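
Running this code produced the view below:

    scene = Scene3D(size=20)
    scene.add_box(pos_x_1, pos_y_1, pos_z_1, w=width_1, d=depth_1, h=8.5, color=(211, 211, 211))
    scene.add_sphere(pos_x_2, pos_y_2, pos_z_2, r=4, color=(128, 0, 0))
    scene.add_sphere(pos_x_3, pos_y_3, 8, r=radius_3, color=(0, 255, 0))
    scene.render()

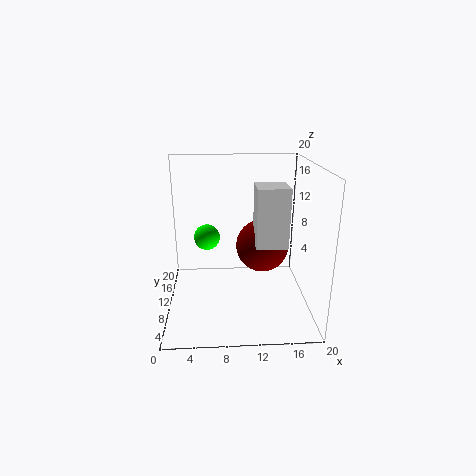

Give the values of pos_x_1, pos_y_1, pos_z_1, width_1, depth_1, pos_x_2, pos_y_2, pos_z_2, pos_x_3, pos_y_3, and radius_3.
pos_x_1 = 12.5, pos_y_1 = 9, pos_z_1 = 8.5, width_1 = 4.5, depth_1 = 4.5, pos_x_2 = 14, pos_y_2 = 14, pos_z_2 = 7, pos_x_3 = 5.5, pos_y_3 = 15.5, radius_3 = 2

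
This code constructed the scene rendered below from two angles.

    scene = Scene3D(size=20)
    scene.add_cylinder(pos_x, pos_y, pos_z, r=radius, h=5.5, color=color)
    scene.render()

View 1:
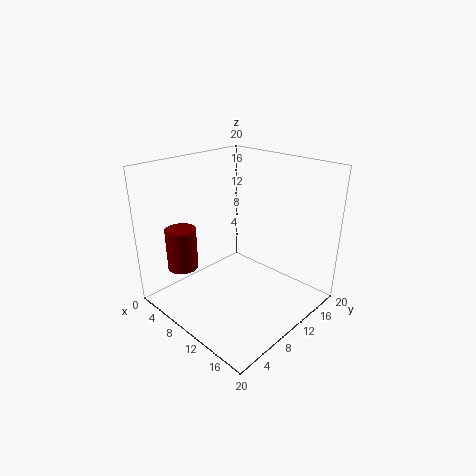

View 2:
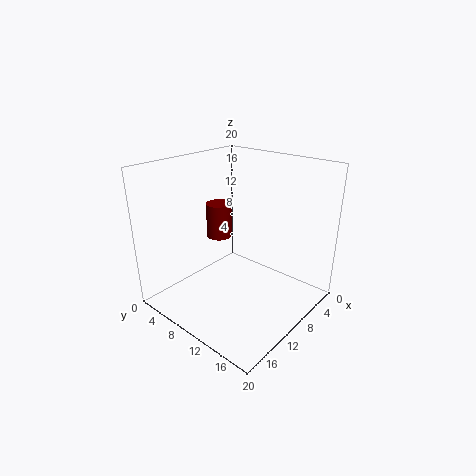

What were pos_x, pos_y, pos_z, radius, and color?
pos_x = 6.5
pos_y = 3
pos_z = 7
radius = 2
color = 'maroon'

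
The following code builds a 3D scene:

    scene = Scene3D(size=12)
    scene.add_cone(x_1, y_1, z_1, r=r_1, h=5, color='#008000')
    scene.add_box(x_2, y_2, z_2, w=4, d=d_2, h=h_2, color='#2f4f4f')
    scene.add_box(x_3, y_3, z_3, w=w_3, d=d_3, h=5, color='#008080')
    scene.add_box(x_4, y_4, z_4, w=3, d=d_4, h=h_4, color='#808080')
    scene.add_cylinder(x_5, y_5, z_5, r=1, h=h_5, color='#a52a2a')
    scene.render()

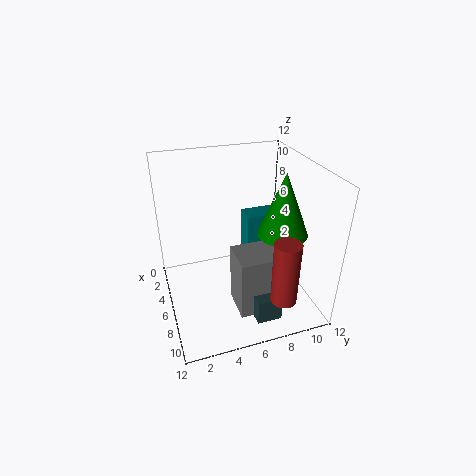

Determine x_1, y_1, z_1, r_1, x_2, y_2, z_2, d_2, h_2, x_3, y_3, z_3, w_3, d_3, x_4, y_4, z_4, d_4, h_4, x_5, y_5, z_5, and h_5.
x_1 = 8, y_1 = 9, z_1 = 7, r_1 = 2, x_2 = 7, y_2 = 6, z_2 = 1, d_2 = 2, h_2 = 2, x_3 = 1, y_3 = 8, z_3 = 1, w_3 = 2, d_3 = 3, x_4 = 7, y_4 = 5, z_4 = 1, d_4 = 4, h_4 = 5, x_5 = 11, y_5 = 8, z_5 = 3, h_5 = 5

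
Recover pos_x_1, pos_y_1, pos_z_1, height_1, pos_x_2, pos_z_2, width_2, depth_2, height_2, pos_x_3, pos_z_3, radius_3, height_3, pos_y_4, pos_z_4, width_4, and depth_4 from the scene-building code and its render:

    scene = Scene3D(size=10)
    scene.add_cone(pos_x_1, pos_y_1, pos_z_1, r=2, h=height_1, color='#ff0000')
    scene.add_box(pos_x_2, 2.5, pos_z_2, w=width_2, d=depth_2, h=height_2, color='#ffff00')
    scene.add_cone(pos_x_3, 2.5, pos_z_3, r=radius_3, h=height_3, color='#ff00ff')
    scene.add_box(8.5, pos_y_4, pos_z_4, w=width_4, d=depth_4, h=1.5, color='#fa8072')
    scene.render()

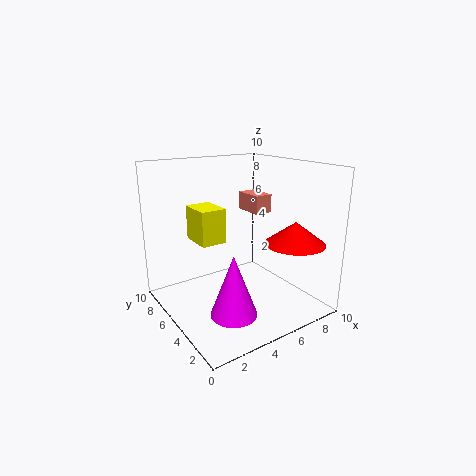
pos_x_1 = 7.5, pos_y_1 = 2, pos_z_1 = 5, height_1 = 1.5, pos_x_2 = 1, pos_z_2 = 6, width_2 = 1.5, depth_2 = 2, height_2 = 2, pos_x_3 = 3, pos_z_3 = 1, radius_3 = 1.5, height_3 = 4, pos_y_4 = 7.5, pos_z_4 = 5.5, width_4 = 1.5, depth_4 = 2.5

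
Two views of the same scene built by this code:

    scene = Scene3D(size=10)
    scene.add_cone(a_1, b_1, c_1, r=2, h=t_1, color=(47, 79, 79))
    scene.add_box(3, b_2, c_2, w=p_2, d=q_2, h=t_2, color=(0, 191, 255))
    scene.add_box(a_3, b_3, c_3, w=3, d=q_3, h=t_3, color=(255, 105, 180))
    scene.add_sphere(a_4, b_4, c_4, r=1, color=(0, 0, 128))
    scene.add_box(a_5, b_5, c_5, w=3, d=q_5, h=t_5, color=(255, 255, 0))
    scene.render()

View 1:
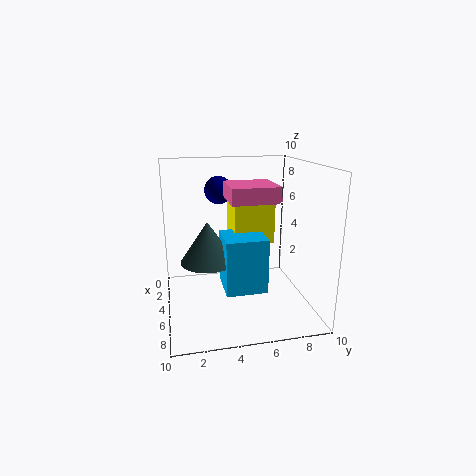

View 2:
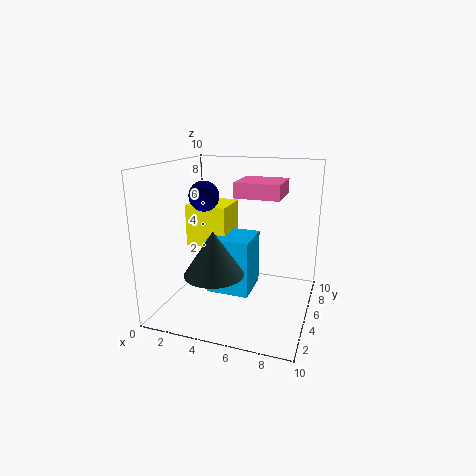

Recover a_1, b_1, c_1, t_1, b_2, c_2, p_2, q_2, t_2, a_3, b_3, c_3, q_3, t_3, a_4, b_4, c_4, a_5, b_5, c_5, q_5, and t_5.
a_1 = 4
b_1 = 3
c_1 = 3
t_1 = 3
b_2 = 4
c_2 = 1
p_2 = 3
q_2 = 3
t_2 = 4
a_3 = 5
b_3 = 4
c_3 = 8
q_3 = 3
t_3 = 1
a_4 = 3
b_4 = 4
c_4 = 8
a_5 = 1
b_5 = 5
c_5 = 4
q_5 = 3
t_5 = 3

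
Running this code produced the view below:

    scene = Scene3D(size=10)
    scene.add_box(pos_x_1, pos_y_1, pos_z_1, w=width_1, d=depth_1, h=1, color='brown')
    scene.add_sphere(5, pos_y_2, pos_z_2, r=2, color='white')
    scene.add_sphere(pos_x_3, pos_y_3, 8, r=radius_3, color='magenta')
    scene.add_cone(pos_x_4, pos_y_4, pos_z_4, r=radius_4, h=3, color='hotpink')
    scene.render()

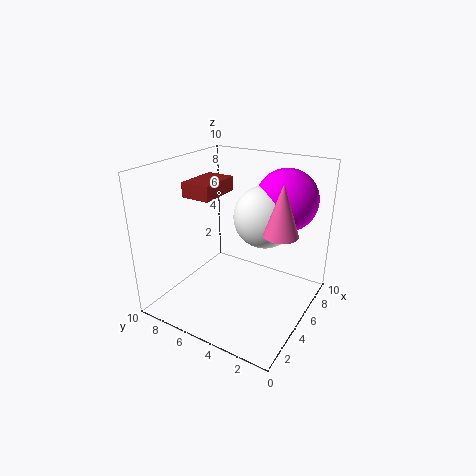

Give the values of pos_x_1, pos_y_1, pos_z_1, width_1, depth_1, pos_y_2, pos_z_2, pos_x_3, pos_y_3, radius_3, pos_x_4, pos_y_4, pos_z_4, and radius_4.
pos_x_1 = 3
pos_y_1 = 6
pos_z_1 = 8
width_1 = 3
depth_1 = 2
pos_y_2 = 3
pos_z_2 = 7
pos_x_3 = 6
pos_y_3 = 2
radius_3 = 2
pos_x_4 = 3
pos_y_4 = 1
pos_z_4 = 7
radius_4 = 1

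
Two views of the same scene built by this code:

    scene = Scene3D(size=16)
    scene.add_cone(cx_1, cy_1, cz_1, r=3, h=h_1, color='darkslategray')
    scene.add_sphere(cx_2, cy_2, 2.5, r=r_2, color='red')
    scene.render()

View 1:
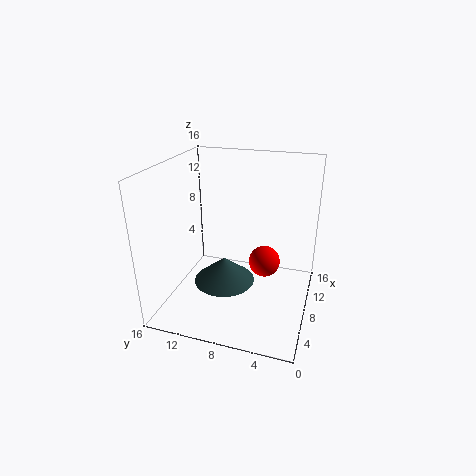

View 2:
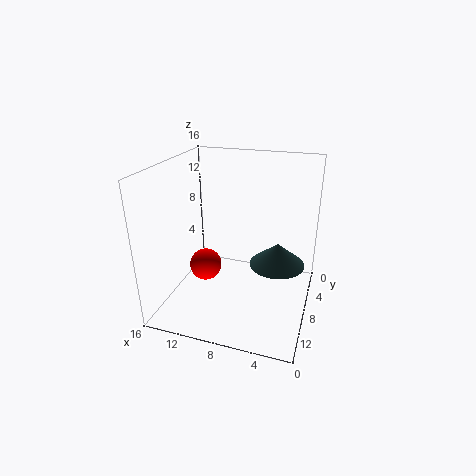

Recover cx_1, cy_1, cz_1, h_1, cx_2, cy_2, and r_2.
cx_1 = 3.5; cy_1 = 8; cz_1 = 5.5; h_1 = 2.5; cx_2 = 13; cy_2 = 6; r_2 = 2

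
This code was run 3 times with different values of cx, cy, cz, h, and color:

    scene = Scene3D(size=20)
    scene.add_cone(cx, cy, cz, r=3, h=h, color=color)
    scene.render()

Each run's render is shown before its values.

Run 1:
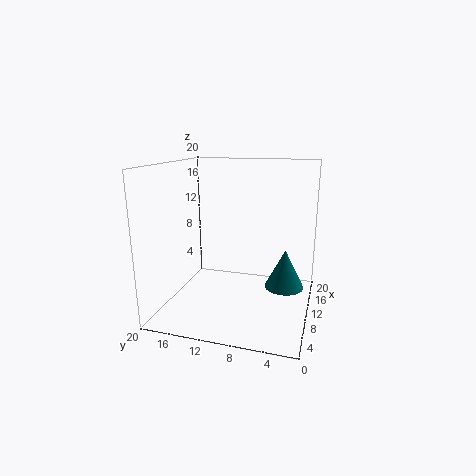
cx = 15, cy = 4, cz = 1, h = 6, color = 'teal'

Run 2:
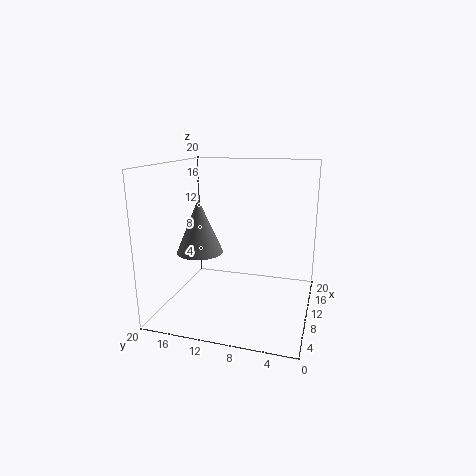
cx = 6, cy = 14, cz = 9, h = 7, color = 'gray'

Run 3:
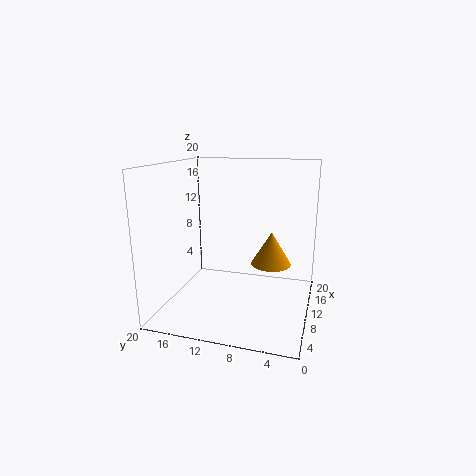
cx = 14, cy = 6, cz = 5, h = 5, color = 'orange'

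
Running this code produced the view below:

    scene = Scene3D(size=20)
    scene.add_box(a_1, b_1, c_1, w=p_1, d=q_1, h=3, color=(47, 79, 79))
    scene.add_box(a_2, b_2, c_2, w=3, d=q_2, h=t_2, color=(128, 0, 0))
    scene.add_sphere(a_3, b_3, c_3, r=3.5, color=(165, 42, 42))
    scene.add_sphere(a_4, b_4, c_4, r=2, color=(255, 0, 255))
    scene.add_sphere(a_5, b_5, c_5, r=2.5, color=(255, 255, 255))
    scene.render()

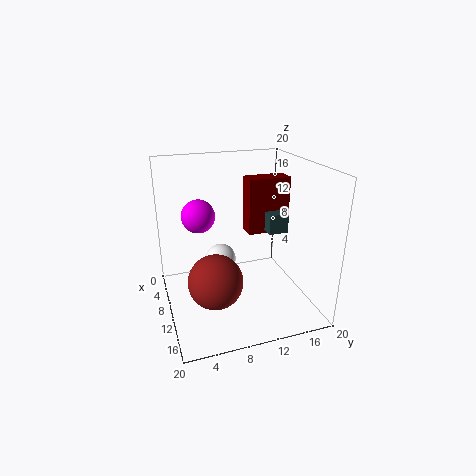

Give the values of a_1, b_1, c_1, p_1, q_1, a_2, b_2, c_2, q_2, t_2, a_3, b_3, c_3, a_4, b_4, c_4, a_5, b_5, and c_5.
a_1 = 4, b_1 = 15.5, c_1 = 9, p_1 = 4.5, q_1 = 3, a_2 = 3.5, b_2 = 13, c_2 = 8.5, q_2 = 6.5, t_2 = 8.5, a_3 = 14.5, b_3 = 5.5, c_3 = 6.5, a_4 = 13, b_4 = 4, c_4 = 15, a_5 = 2.5, b_5 = 9.5, c_5 = 3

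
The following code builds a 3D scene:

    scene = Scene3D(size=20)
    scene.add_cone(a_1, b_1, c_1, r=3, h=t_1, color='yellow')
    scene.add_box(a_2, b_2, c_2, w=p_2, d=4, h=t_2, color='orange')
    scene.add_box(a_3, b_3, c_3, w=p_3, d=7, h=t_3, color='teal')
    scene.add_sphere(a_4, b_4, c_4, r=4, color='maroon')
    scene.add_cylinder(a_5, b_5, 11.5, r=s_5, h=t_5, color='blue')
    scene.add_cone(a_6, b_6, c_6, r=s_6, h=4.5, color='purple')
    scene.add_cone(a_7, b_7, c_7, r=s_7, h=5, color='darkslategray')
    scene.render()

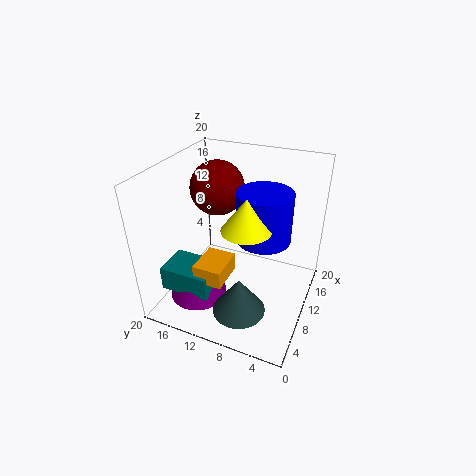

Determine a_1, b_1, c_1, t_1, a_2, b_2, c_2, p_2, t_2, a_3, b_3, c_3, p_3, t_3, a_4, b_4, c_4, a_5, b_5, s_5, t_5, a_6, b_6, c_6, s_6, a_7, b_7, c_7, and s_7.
a_1 = 5.5
b_1 = 7
c_1 = 14.5
t_1 = 4
a_2 = 4
b_2 = 10
c_2 = 5.5
p_2 = 5
t_2 = 2.5
a_3 = 3.5
b_3 = 12
c_3 = 3
p_3 = 5
t_3 = 3.5
a_4 = 14
b_4 = 15
c_4 = 15
a_5 = 9
b_5 = 6
s_5 = 3.5
t_5 = 6.5
a_6 = 6
b_6 = 14.5
c_6 = 2
s_6 = 4
a_7 = 4.5
b_7 = 7.5
c_7 = 2.5
s_7 = 3.5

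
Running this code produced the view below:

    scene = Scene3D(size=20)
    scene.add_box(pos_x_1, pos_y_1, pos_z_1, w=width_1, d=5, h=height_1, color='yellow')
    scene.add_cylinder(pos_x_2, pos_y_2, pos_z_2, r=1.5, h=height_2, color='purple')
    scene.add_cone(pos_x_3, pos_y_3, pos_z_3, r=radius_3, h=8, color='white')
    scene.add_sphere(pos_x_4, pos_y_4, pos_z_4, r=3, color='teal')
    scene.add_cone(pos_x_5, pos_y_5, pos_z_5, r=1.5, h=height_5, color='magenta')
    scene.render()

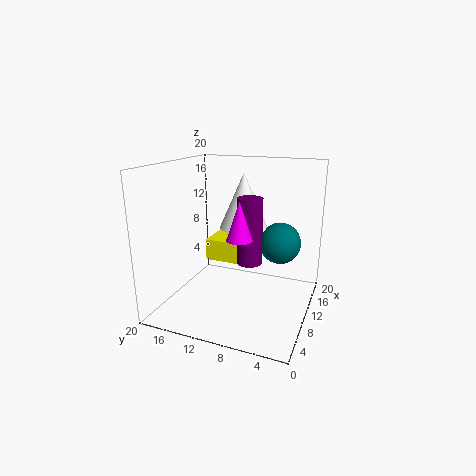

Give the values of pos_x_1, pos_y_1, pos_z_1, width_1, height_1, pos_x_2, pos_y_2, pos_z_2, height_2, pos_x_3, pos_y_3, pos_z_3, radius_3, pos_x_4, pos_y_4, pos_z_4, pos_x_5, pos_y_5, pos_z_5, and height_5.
pos_x_1 = 9, pos_y_1 = 9.5, pos_z_1 = 6.5, width_1 = 6.5, height_1 = 3, pos_x_2 = 5, pos_y_2 = 6.5, pos_z_2 = 9, height_2 = 8, pos_x_3 = 13.5, pos_y_3 = 10.5, pos_z_3 = 10.5, radius_3 = 3.5, pos_x_4 = 14, pos_y_4 = 5, pos_z_4 = 8.5, pos_x_5 = 3, pos_y_5 = 7, pos_z_5 = 12.5, height_5 = 4.5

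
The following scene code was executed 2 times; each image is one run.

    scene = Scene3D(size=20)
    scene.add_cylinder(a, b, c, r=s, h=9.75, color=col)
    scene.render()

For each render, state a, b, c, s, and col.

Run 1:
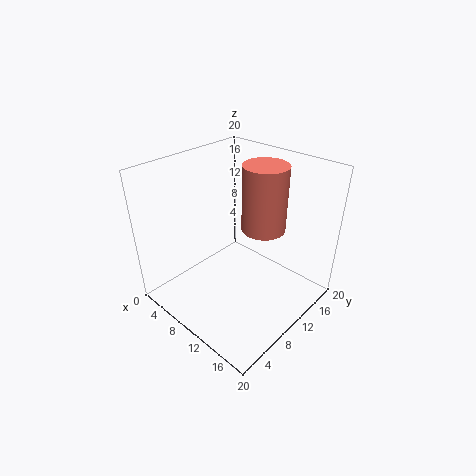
a = 10.5; b = 15; c = 9.5; s = 3.25; col = 'salmon'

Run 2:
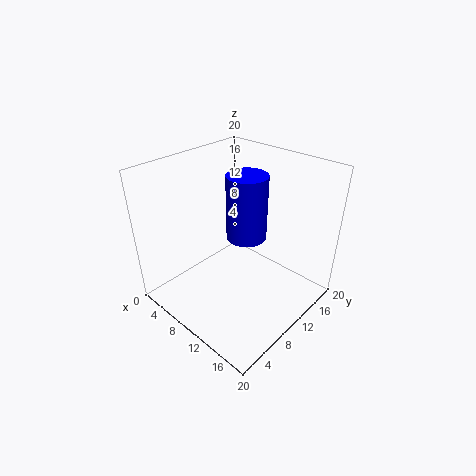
a = 8.5; b = 13.5; c = 8; s = 3; col = 'blue'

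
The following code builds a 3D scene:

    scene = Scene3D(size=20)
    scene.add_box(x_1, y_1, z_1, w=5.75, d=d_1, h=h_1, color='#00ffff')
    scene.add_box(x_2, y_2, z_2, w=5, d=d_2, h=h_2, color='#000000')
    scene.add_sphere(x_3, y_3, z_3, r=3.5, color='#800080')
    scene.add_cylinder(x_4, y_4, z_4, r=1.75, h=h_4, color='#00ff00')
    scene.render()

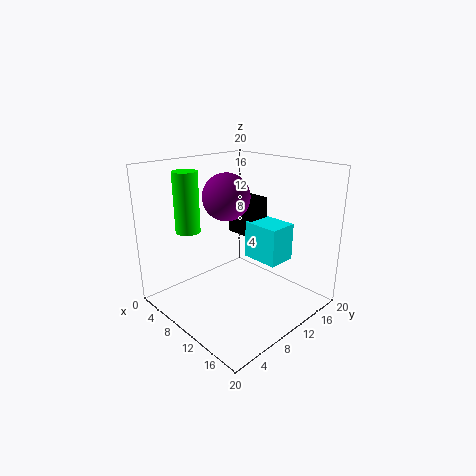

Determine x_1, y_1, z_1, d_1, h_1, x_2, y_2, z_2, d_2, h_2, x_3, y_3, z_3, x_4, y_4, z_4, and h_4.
x_1 = 7, y_1 = 14.5, z_1 = 4.75, d_1 = 4.5, h_1 = 5.75, x_2 = 2.75, y_2 = 15, z_2 = 7.75, d_2 = 3.5, h_2 = 6, x_3 = 6, y_3 = 11.5, z_3 = 14.75, x_4 = 4.25, y_4 = 5.75, z_4 = 10.5, h_4 = 8.5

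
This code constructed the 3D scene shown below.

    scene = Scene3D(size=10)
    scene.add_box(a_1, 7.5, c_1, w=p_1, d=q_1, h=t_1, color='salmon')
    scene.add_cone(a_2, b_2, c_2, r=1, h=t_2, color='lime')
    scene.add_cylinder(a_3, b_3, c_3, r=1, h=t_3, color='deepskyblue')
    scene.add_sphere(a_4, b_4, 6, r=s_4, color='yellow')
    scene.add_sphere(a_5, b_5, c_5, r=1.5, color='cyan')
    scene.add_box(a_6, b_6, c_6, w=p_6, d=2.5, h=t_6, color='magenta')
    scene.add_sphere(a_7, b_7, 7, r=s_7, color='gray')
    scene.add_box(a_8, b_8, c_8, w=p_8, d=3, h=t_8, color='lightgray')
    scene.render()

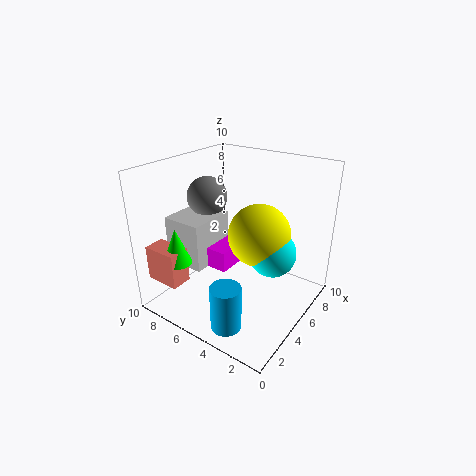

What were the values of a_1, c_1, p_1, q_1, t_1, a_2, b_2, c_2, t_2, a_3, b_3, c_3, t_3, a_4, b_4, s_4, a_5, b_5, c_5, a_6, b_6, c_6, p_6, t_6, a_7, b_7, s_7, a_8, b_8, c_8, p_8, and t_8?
a_1 = 1
c_1 = 2
p_1 = 1.5
q_1 = 2.5
t_1 = 2.5
a_2 = 2
b_2 = 8
c_2 = 3.5
t_2 = 2.5
a_3 = 1.5
b_3 = 3.5
c_3 = 0.5
t_3 = 3
a_4 = 4.5
b_4 = 3
s_4 = 2
a_5 = 4.5
b_5 = 2
c_5 = 5
a_6 = 4
b_6 = 5.5
c_6 = 2.5
p_6 = 3
t_6 = 1.5
a_7 = 6
b_7 = 8.5
s_7 = 1.5
a_8 = 3
b_8 = 7
c_8 = 2.5
p_8 = 3.5
t_8 = 3.5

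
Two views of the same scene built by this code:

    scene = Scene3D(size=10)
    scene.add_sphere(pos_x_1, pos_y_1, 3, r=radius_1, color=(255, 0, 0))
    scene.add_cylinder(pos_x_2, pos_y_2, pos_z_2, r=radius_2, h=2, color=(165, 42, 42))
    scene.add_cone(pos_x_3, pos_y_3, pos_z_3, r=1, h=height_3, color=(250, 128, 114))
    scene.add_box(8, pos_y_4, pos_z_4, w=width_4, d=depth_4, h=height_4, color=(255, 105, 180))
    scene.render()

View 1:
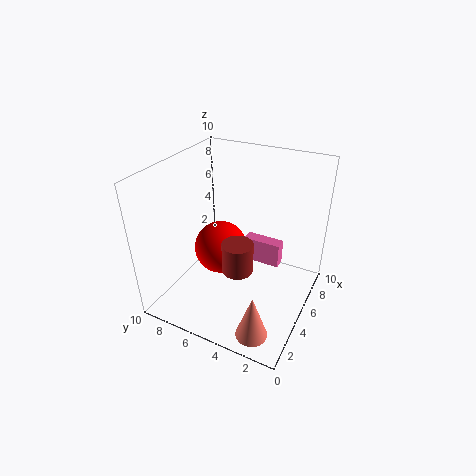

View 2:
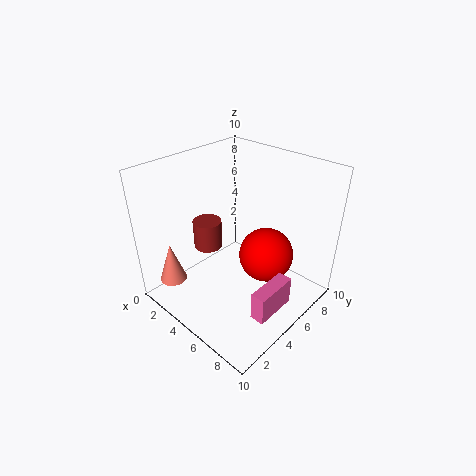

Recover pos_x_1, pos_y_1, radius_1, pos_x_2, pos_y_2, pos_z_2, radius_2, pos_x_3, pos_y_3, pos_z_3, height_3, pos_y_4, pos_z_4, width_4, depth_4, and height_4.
pos_x_1 = 6
pos_y_1 = 7
radius_1 = 2
pos_x_2 = 3
pos_y_2 = 4
pos_z_2 = 4
radius_2 = 1
pos_x_3 = 1
pos_y_3 = 2
pos_z_3 = 1
height_3 = 3
pos_y_4 = 3
pos_z_4 = 1
width_4 = 1
depth_4 = 3
height_4 = 2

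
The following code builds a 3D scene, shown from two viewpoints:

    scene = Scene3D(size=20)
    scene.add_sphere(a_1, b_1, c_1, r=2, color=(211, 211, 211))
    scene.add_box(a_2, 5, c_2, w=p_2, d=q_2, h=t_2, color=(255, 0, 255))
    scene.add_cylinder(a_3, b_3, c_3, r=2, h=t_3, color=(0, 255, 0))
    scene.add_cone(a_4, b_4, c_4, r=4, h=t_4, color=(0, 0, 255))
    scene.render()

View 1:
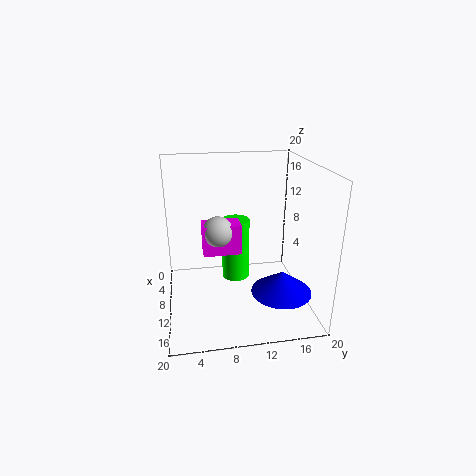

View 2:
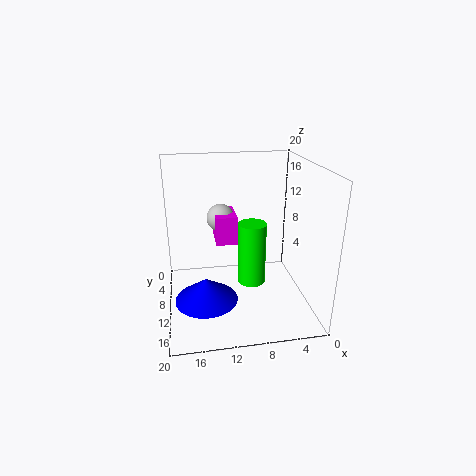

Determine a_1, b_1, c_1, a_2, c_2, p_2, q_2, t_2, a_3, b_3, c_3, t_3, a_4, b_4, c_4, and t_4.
a_1 = 12
b_1 = 7
c_1 = 12
a_2 = 10
c_2 = 9
p_2 = 3
q_2 = 5
t_2 = 4
a_3 = 8
b_3 = 10
c_3 = 3
t_3 = 9
a_4 = 15
b_4 = 15
c_4 = 4
t_4 = 3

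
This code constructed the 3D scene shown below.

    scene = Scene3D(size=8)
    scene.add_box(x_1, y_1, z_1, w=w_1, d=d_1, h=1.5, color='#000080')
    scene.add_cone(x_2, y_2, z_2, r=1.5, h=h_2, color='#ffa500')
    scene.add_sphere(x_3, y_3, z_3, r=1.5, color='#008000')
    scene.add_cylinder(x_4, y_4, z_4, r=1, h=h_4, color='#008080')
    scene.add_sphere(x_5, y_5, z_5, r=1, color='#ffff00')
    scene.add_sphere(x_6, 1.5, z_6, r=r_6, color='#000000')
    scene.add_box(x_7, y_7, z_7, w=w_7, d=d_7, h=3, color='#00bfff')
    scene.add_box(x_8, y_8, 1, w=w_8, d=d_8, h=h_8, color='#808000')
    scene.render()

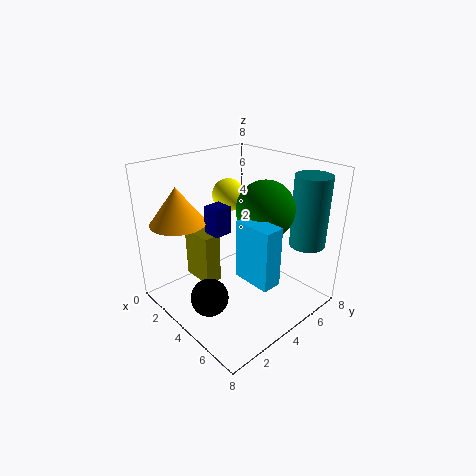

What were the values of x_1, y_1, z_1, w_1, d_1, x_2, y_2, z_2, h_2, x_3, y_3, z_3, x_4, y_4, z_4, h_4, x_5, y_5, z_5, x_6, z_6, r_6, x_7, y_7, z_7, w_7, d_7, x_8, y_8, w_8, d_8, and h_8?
x_1 = 3
y_1 = 2.5
z_1 = 4.5
w_1 = 1
d_1 = 1
x_2 = 2
y_2 = 1.5
z_2 = 5
h_2 = 2
x_3 = 5.5
y_3 = 4.5
z_3 = 6
x_4 = 6.5
y_4 = 7
z_4 = 3.5
h_4 = 4
x_5 = 1.5
y_5 = 5.5
z_5 = 5.5
x_6 = 4.5
z_6 = 1.5
r_6 = 1
x_7 = 5.5
y_7 = 2.5
z_7 = 3
w_7 = 2
d_7 = 1
x_8 = 1
y_8 = 2.5
w_8 = 2
d_8 = 1
h_8 = 3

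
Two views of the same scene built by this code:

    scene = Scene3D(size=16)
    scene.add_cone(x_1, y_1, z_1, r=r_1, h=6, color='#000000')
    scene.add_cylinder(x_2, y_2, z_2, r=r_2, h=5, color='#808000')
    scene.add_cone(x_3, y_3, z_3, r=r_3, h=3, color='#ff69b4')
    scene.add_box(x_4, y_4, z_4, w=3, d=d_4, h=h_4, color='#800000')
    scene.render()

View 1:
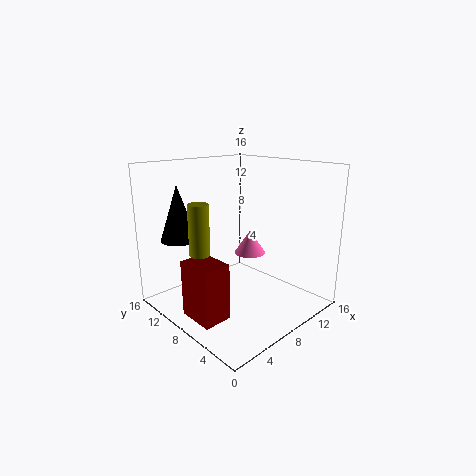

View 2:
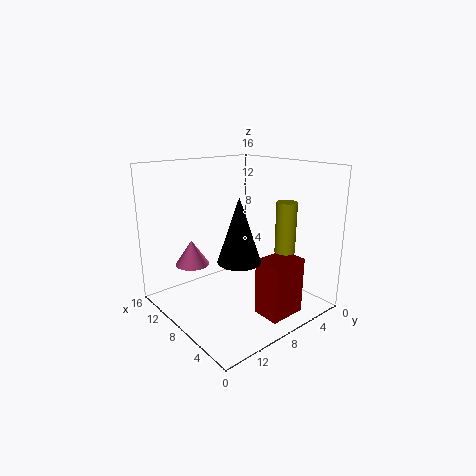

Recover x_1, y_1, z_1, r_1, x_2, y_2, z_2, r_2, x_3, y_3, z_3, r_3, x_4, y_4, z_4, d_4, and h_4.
x_1 = 3, y_1 = 12, z_1 = 8, r_1 = 2, x_2 = 2, y_2 = 7, z_2 = 8, r_2 = 1, x_3 = 13, y_3 = 11, z_3 = 4, r_3 = 2, x_4 = 1, y_4 = 5, z_4 = 1, d_4 = 4, h_4 = 6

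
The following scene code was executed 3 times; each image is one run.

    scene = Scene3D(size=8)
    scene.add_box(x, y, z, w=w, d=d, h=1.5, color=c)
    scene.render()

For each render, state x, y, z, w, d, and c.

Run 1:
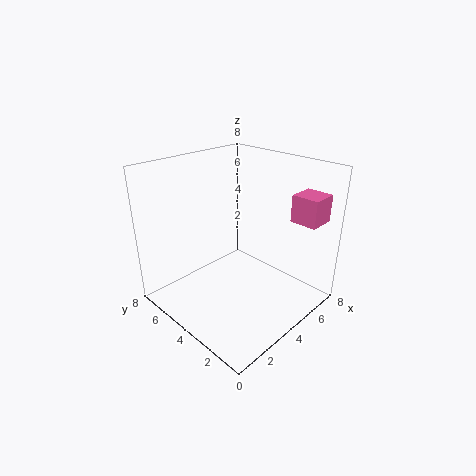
x = 6, y = 0.5, z = 5, w = 1.5, d = 1.5, c = 'hotpink'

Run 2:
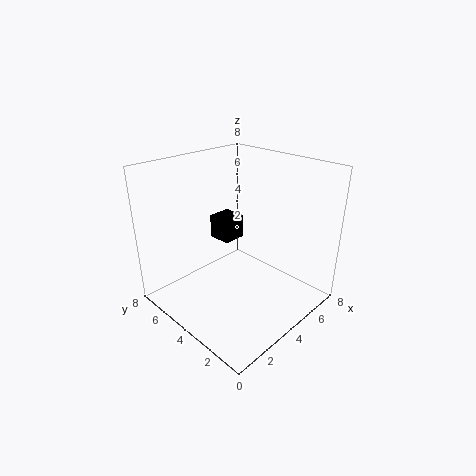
x = 5, y = 6, z = 2.5, w = 1.5, d = 1.5, c = 'black'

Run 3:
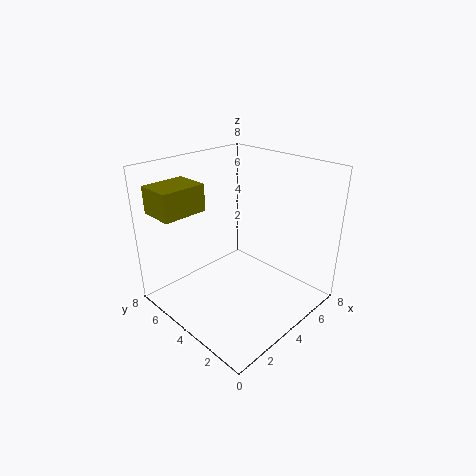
x = 0.5, y = 5.5, z = 5.5, w = 2.5, d = 2, c = 'olive'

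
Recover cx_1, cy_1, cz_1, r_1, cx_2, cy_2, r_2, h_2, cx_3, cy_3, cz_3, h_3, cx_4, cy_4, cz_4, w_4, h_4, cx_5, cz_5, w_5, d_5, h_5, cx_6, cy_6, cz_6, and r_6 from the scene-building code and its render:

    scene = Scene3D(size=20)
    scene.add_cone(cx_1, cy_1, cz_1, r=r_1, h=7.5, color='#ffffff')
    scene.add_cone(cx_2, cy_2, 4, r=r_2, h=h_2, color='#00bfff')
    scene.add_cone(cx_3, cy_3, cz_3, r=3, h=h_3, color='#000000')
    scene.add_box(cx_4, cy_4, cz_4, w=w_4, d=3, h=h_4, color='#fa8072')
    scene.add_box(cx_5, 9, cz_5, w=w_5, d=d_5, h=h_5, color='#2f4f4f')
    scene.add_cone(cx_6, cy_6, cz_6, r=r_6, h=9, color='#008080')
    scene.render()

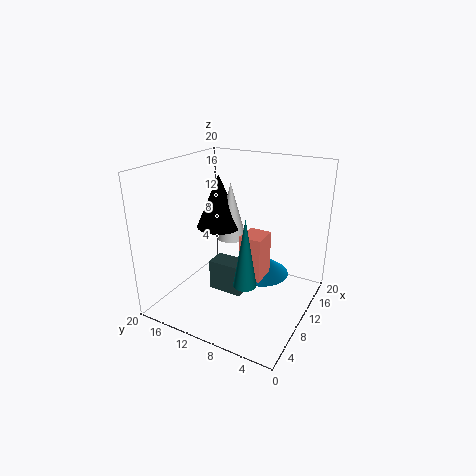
cx_1 = 9; cy_1 = 10.5; cz_1 = 10.5; r_1 = 2; cx_2 = 12.5; cy_2 = 7.5; r_2 = 4; h_2 = 3; cx_3 = 8.5; cy_3 = 12; cz_3 = 12; h_3 = 7; cx_4 = 7.5; cy_4 = 5.5; cz_4 = 5.5; w_4 = 3.5; h_4 = 6; cx_5 = 8.5; cz_5 = 1.5; w_5 = 3; d_5 = 5; h_5 = 4.5; cx_6 = 5.5; cy_6 = 6.5; cz_6 = 6; r_6 = 1.5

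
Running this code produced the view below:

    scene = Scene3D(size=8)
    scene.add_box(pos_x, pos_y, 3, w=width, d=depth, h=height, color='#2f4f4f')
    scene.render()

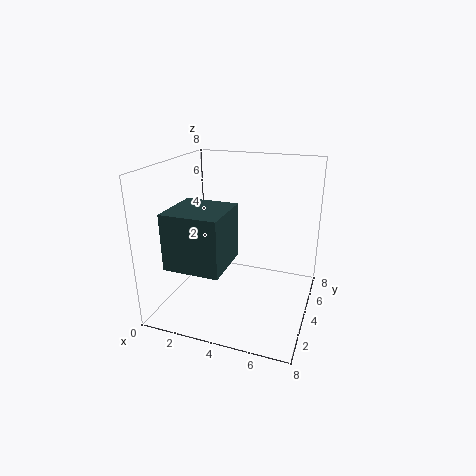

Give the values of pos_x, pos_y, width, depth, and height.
pos_x = 1
pos_y = 1
width = 3
depth = 3
height = 3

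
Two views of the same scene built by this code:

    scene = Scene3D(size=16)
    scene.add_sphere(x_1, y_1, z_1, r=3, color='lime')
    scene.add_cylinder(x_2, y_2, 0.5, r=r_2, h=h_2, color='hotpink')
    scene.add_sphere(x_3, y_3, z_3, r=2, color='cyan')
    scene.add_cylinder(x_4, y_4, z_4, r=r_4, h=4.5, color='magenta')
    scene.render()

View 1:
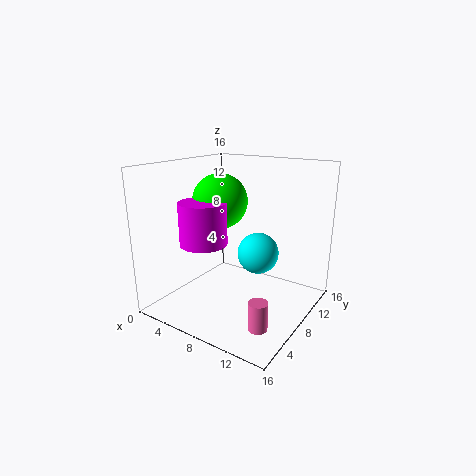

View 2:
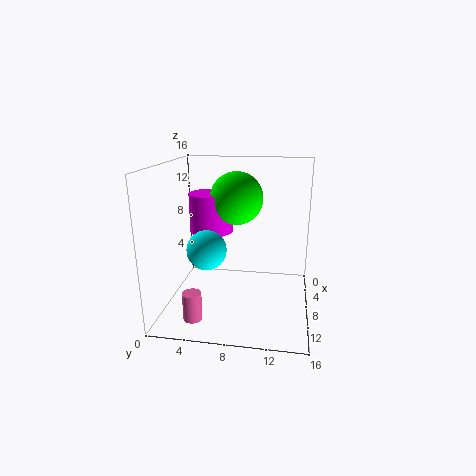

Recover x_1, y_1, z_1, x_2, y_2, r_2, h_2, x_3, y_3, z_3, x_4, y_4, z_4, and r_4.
x_1 = 6, y_1 = 7.5, z_1 = 12, x_2 = 13, y_2 = 4, r_2 = 1, h_2 = 3, x_3 = 12, y_3 = 5.5, z_3 = 8, x_4 = 6, y_4 = 4.5, z_4 = 8, r_4 = 2.5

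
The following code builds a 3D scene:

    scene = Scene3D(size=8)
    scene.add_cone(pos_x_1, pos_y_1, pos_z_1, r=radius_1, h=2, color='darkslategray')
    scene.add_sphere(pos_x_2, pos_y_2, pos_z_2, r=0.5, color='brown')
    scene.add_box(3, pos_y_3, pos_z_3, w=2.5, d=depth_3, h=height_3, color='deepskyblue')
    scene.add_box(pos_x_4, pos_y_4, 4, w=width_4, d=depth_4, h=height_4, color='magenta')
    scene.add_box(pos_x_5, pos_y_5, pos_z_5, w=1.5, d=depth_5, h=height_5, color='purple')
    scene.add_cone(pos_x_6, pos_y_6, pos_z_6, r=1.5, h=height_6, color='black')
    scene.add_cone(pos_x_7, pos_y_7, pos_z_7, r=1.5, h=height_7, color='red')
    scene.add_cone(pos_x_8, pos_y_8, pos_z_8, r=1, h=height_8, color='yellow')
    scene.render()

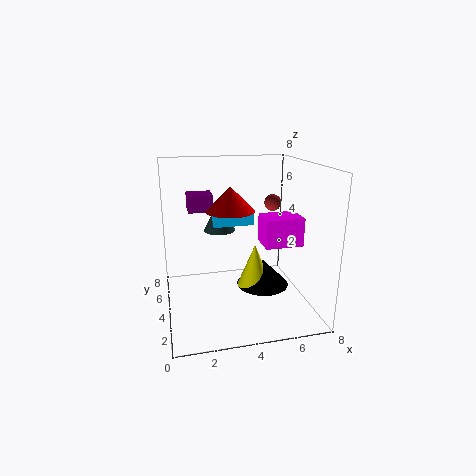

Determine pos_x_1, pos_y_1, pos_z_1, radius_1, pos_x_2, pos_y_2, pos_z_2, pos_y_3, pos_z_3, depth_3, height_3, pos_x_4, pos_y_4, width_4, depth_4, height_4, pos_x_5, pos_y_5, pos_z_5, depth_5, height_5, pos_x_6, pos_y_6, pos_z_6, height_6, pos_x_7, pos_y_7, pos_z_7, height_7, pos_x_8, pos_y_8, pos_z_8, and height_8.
pos_x_1 = 3.5; pos_y_1 = 7; pos_z_1 = 3.5; radius_1 = 1; pos_x_2 = 6.5; pos_y_2 = 5.5; pos_z_2 = 5.5; pos_y_3 = 6; pos_z_3 = 4; depth_3 = 1; height_3 = 1; pos_x_4 = 5; pos_y_4 = 2; width_4 = 2; depth_4 = 1.5; height_4 = 1.5; pos_x_5 = 1.5; pos_y_5 = 6; pos_z_5 = 5; depth_5 = 1.5; height_5 = 1; pos_x_6 = 5.5; pos_y_6 = 4; pos_z_6 = 1; height_6 = 1.5; pos_x_7 = 4; pos_y_7 = 6; pos_z_7 = 5; height_7 = 1.5; pos_x_8 = 5; pos_y_8 = 4; pos_z_8 = 1; height_8 = 2.5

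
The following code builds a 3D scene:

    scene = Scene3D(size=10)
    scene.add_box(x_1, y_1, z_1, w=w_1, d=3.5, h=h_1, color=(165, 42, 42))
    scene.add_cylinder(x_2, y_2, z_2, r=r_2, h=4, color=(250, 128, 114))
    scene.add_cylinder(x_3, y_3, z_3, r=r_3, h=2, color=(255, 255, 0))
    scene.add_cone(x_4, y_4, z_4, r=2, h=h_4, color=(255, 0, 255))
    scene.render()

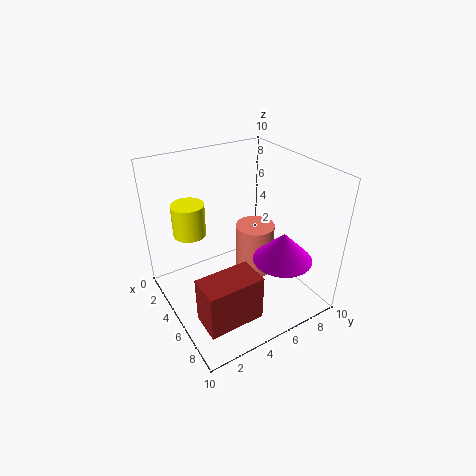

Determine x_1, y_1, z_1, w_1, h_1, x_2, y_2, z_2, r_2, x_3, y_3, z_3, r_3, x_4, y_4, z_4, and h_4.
x_1 = 7.5, y_1 = 0.5, z_1 = 2, w_1 = 2, h_1 = 3, x_2 = 3.5, y_2 = 7.5, z_2 = 0.5, r_2 = 1.5, x_3 = 5, y_3 = 1.5, z_3 = 6.5, r_3 = 1, x_4 = 7.5, y_4 = 7, z_4 = 4, h_4 = 2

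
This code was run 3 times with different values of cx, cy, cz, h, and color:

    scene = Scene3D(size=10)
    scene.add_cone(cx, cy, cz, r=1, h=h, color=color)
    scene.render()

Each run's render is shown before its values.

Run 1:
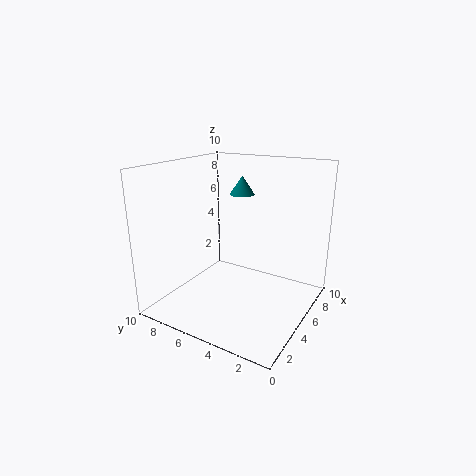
cx = 9; cy = 7; cz = 7; h = 1.5; color = 'teal'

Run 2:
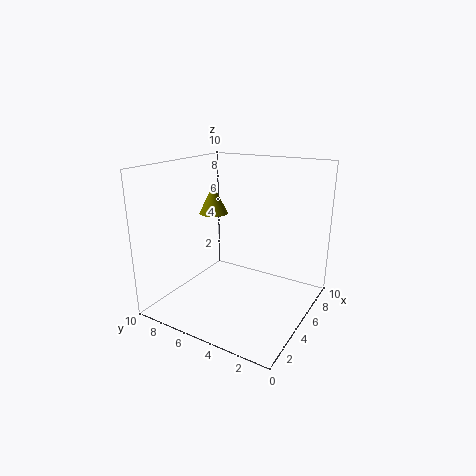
cx = 5; cy = 7; cz = 6.5; h = 2; color = 'olive'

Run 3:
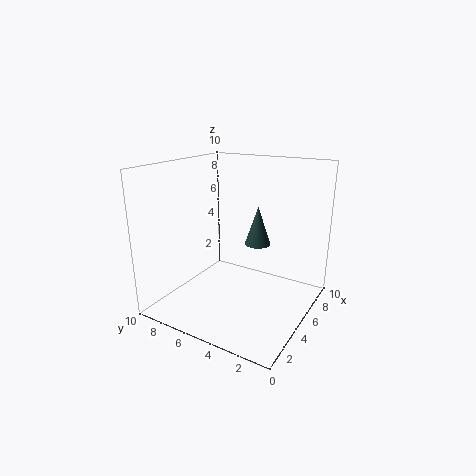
cx = 8; cy = 5; cz = 3.5; h = 3; color = 'darkslategray'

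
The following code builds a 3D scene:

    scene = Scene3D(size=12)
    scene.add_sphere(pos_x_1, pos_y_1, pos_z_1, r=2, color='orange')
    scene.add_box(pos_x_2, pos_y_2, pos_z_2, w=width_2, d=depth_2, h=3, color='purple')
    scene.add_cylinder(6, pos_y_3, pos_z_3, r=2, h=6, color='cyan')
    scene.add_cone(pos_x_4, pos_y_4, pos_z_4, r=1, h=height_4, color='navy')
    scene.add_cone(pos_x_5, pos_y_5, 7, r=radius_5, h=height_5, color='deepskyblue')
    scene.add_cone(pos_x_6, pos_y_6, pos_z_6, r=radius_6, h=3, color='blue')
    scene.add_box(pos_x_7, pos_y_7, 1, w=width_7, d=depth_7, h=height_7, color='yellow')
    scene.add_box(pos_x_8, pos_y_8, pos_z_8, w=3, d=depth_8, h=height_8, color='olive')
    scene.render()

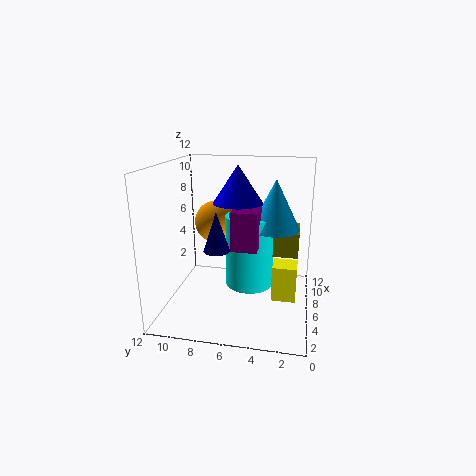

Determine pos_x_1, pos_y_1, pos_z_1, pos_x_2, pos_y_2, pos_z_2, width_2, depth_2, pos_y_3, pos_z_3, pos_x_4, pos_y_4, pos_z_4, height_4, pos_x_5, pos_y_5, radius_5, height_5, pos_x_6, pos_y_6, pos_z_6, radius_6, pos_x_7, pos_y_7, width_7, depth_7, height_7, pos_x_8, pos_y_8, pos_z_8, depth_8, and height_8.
pos_x_1 = 10, pos_y_1 = 9, pos_z_1 = 6, pos_x_2 = 3, pos_y_2 = 4, pos_z_2 = 6, width_2 = 3, depth_2 = 2, pos_y_3 = 5, pos_z_3 = 2, pos_x_4 = 3, pos_y_4 = 7, pos_z_4 = 6, height_4 = 3, pos_x_5 = 6, pos_y_5 = 3, radius_5 = 2, height_5 = 4, pos_x_6 = 6, pos_y_6 = 6, pos_z_6 = 9, radius_6 = 2, pos_x_7 = 5, pos_y_7 = 1, width_7 = 2, depth_7 = 2, height_7 = 3, pos_x_8 = 5, pos_y_8 = 1, pos_z_8 = 5, depth_8 = 2, height_8 = 2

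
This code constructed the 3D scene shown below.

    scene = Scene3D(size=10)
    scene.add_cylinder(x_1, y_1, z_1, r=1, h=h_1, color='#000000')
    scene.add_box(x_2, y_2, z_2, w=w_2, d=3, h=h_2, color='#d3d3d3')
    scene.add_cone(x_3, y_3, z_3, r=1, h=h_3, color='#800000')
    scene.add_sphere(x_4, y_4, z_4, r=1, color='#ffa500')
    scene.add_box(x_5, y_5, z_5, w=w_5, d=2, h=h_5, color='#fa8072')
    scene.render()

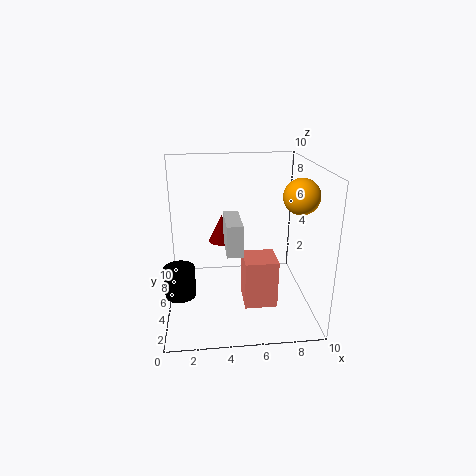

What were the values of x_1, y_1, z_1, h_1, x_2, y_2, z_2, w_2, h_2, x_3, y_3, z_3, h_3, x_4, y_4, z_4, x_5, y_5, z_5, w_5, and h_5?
x_1 = 1; y_1 = 3; z_1 = 2; h_1 = 2; x_2 = 4; y_2 = 2; z_2 = 5; w_2 = 1; h_2 = 2; x_3 = 4; y_3 = 7; z_3 = 4; h_3 = 2; x_4 = 8; y_4 = 1; z_4 = 9; x_5 = 5; y_5 = 1; z_5 = 2; w_5 = 2; h_5 = 3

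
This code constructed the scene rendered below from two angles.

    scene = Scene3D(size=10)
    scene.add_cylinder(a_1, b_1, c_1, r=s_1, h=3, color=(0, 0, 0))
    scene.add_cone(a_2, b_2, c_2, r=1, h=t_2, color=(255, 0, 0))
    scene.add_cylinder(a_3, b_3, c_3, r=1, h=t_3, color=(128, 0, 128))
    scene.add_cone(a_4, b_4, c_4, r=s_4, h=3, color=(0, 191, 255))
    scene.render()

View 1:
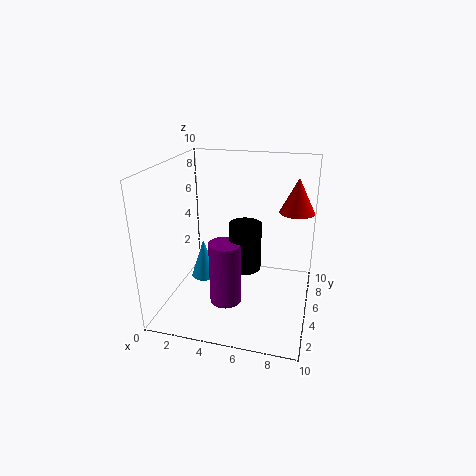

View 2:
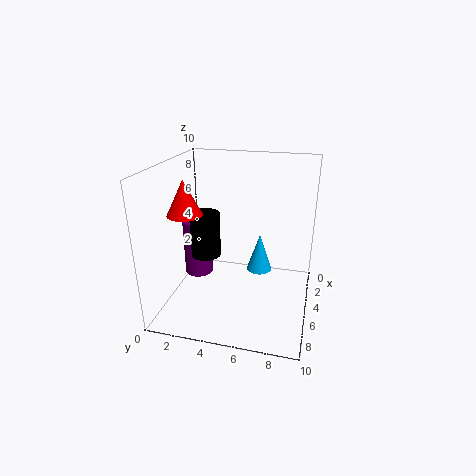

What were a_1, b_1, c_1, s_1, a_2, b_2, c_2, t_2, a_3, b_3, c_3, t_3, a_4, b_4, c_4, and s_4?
a_1 = 6, b_1 = 3, c_1 = 4, s_1 = 1, a_2 = 9, b_2 = 3, c_2 = 8, t_2 = 2, a_3 = 5, b_3 = 2, c_3 = 2, t_3 = 4, a_4 = 2, b_4 = 6, c_4 = 1, s_4 = 1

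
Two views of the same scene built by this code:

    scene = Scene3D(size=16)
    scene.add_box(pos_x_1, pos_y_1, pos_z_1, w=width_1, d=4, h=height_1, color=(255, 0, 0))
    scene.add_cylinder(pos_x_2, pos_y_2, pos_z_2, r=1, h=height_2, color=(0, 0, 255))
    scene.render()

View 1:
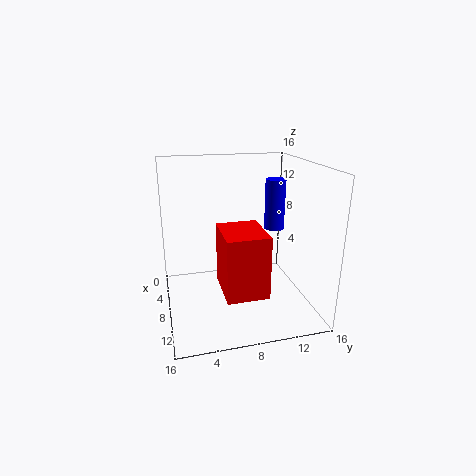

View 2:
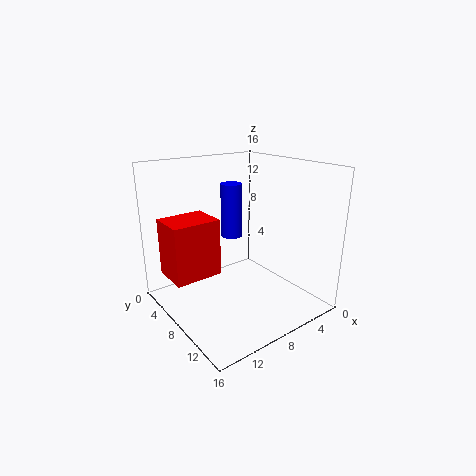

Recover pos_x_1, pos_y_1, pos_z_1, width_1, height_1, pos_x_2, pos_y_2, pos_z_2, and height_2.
pos_x_1 = 11
pos_y_1 = 5
pos_z_1 = 5
width_1 = 5
height_1 = 6
pos_x_2 = 11
pos_y_2 = 11
pos_z_2 = 10
height_2 = 5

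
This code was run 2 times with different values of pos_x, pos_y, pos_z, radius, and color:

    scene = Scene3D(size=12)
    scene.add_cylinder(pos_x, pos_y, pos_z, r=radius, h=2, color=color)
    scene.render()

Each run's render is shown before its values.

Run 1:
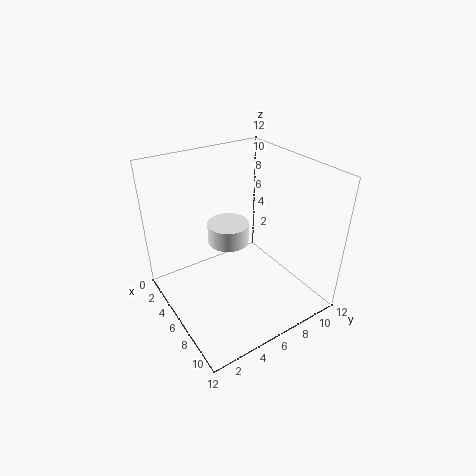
pos_x = 2; pos_y = 7.5; pos_z = 3; radius = 2; color = 'white'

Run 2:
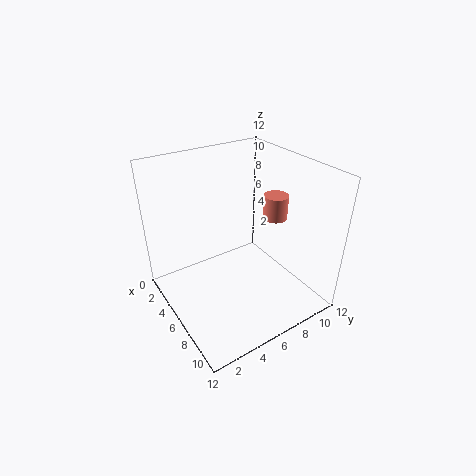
pos_x = 7; pos_y = 9; pos_z = 7.5; radius = 1; color = 'salmon'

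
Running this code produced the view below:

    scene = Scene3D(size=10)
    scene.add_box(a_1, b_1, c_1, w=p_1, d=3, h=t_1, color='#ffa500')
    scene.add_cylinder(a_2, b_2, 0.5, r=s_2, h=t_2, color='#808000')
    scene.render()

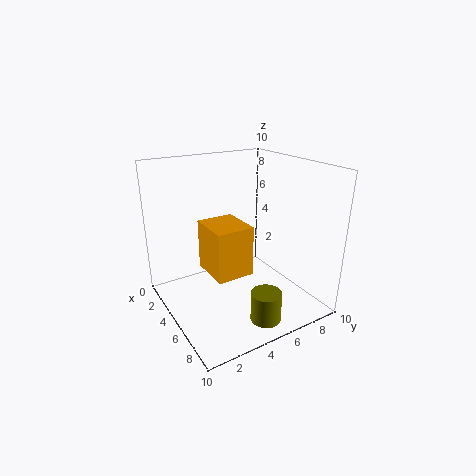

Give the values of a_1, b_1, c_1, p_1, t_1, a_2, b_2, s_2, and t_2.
a_1 = 0.5; b_1 = 4; c_1 = 1; p_1 = 3.5; t_1 = 4; a_2 = 8.5; b_2 = 5; s_2 = 1; t_2 = 2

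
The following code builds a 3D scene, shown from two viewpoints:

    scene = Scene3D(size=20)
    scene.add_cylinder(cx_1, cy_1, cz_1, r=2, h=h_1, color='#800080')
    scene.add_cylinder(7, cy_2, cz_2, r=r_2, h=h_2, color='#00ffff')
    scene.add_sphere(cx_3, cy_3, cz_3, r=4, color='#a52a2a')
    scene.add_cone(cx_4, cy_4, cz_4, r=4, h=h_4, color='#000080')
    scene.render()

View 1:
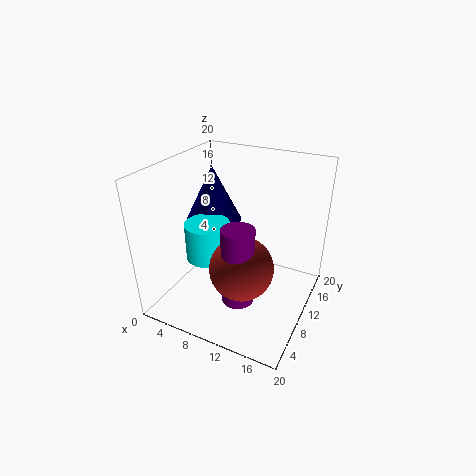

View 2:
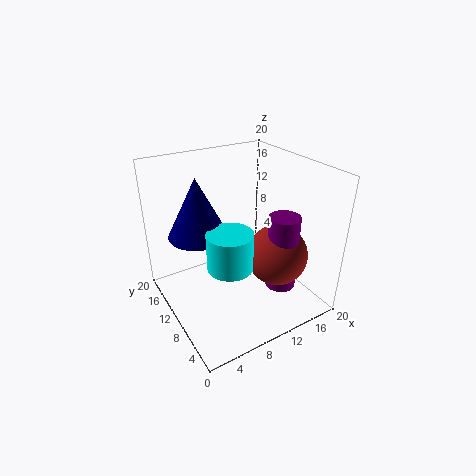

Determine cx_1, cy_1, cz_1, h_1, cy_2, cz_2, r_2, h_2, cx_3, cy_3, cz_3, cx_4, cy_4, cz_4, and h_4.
cx_1 = 13; cy_1 = 4; cz_1 = 5; h_1 = 10; cy_2 = 7; cz_2 = 8; r_2 = 3; h_2 = 5; cx_3 = 13; cy_3 = 5; cz_3 = 9; cx_4 = 5; cy_4 = 12; cz_4 = 11; h_4 = 8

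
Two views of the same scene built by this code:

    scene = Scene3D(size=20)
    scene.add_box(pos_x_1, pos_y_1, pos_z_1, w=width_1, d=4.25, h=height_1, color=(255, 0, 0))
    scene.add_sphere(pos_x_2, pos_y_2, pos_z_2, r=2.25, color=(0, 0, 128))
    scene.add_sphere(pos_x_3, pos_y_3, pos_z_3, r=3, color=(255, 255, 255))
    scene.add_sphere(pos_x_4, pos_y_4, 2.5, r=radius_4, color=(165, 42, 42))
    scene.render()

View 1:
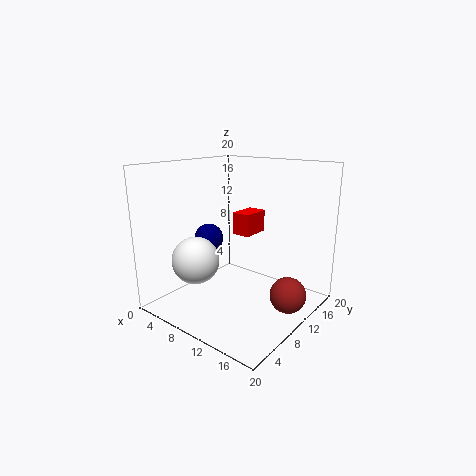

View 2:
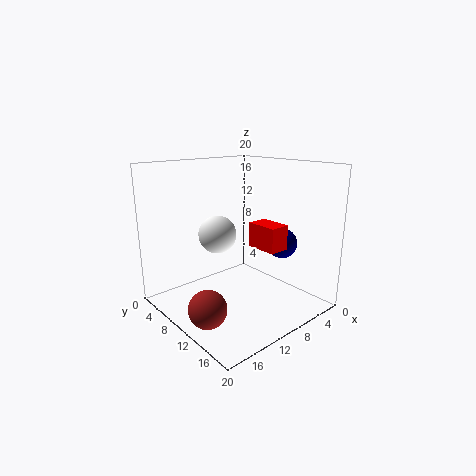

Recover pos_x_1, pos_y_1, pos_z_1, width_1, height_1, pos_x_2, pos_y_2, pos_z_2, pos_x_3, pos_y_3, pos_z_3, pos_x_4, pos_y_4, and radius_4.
pos_x_1 = 7.25, pos_y_1 = 12.25, pos_z_1 = 9.5, width_1 = 2.75, height_1 = 3.25, pos_x_2 = 2.75, pos_y_2 = 11.75, pos_z_2 = 8, pos_x_3 = 8.5, pos_y_3 = 3.25, pos_z_3 = 8.5, pos_x_4 = 17, pos_y_4 = 12.25, radius_4 = 2.5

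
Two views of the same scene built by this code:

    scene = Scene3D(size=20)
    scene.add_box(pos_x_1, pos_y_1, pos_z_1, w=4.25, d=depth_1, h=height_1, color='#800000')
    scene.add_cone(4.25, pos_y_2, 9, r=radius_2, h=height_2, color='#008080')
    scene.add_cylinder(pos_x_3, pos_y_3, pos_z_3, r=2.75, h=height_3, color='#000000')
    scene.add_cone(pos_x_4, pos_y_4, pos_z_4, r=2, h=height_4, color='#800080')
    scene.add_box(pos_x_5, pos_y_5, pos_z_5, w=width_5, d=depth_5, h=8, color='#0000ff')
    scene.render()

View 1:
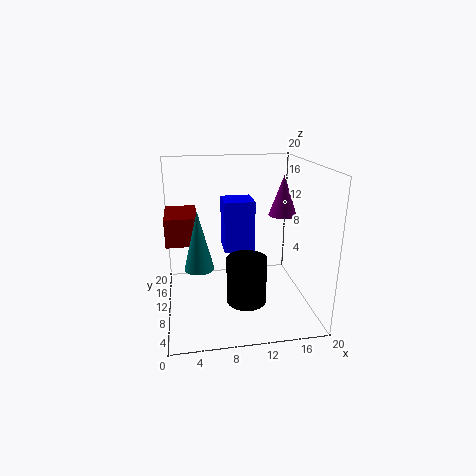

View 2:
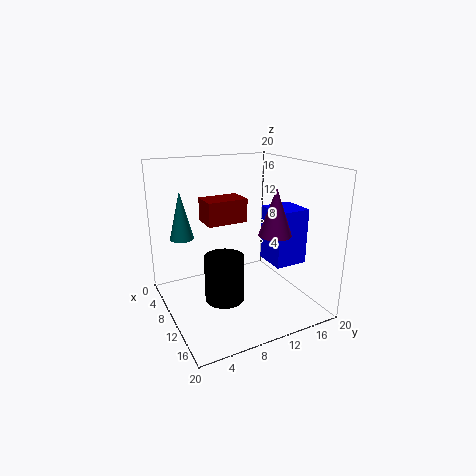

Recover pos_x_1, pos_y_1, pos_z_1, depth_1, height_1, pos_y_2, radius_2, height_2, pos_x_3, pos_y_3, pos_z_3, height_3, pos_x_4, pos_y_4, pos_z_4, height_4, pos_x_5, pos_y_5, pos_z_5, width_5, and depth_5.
pos_x_1 = 0.25, pos_y_1 = 8, pos_z_1 = 10, depth_1 = 6.5, height_1 = 3.75, pos_y_2 = 3.75, radius_2 = 1.75, height_2 = 7, pos_x_3 = 10.75, pos_y_3 = 7.5, pos_z_3 = 1.5, height_3 = 6.5, pos_x_4 = 16.75, pos_y_4 = 11.5, pos_z_4 = 12.5, height_4 = 5.75, pos_x_5 = 8.75, pos_y_5 = 14.5, pos_z_5 = 5.75, width_5 = 4.75, depth_5 = 4.75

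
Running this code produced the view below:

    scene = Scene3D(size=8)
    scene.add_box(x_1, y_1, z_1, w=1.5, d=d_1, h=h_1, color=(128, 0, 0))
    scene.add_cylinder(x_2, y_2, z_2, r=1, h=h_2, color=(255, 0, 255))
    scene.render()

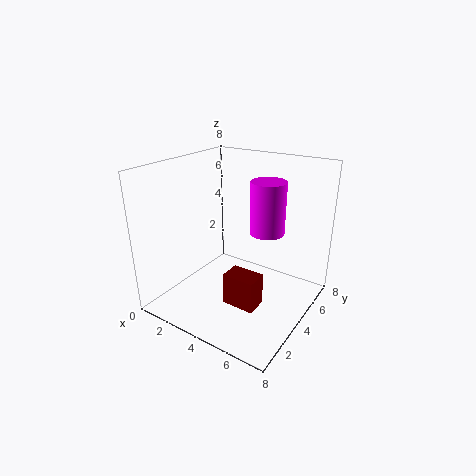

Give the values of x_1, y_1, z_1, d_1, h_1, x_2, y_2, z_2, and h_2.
x_1 = 5.5, y_1 = 0.5, z_1 = 2.5, d_1 = 1, h_1 = 1.5, x_2 = 5, y_2 = 5.5, z_2 = 4, h_2 = 3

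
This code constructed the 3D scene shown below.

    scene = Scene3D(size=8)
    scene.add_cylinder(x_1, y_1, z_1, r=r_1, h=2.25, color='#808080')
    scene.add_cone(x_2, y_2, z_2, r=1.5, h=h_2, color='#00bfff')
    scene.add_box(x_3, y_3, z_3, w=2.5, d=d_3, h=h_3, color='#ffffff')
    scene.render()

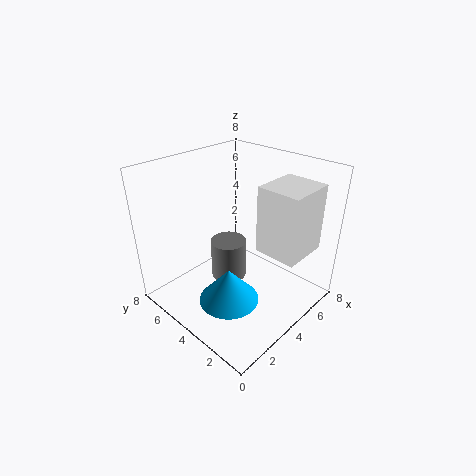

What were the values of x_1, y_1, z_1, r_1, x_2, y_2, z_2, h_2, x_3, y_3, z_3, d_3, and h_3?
x_1 = 3.75, y_1 = 4.5, z_1 = 1.5, r_1 = 1, x_2 = 1.75, y_2 = 2.5, z_2 = 2, h_2 = 1.75, x_3 = 3.75, y_3 = 0.25, z_3 = 4, d_3 = 2.25, h_3 = 3.5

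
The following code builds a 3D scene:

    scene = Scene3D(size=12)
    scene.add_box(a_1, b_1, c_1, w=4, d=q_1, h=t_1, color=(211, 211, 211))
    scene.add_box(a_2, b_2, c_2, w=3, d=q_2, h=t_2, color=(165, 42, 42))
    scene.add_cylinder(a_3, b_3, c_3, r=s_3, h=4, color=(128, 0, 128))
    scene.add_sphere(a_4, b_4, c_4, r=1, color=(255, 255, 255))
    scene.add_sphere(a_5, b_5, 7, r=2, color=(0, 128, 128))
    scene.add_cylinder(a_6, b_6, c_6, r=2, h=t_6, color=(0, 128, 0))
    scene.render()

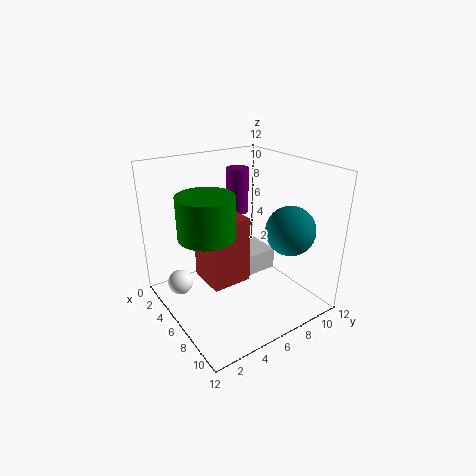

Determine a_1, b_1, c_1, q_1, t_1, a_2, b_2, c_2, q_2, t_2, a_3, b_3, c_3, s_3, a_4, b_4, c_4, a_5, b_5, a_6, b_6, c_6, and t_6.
a_1 = 1, b_1 = 8, c_1 = 1, q_1 = 3, t_1 = 2, a_2 = 6, b_2 = 2, c_2 = 4, q_2 = 3, t_2 = 5, a_3 = 3, b_3 = 8, c_3 = 7, s_3 = 1, a_4 = 5, b_4 = 1, c_4 = 3, a_5 = 9, b_5 = 9, a_6 = 8, b_6 = 2, c_6 = 8, t_6 = 3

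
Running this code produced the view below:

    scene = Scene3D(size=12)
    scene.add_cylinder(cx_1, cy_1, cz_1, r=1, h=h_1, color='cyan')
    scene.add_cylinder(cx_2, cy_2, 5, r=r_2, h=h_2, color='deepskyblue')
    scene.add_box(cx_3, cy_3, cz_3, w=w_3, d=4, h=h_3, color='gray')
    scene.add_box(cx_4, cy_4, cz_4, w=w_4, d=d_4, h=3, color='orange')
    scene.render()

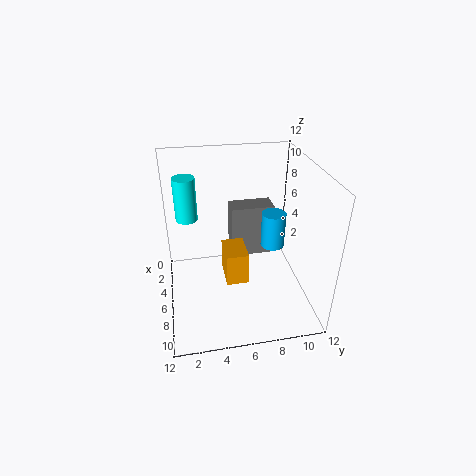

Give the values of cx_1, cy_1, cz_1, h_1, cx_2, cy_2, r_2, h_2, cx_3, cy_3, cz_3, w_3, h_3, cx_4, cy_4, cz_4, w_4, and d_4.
cx_1 = 2, cy_1 = 2, cz_1 = 6, h_1 = 4, cx_2 = 6, cy_2 = 9, r_2 = 1, h_2 = 3, cx_3 = 1, cy_3 = 6, cz_3 = 2, w_3 = 2, h_3 = 5, cx_4 = 3, cy_4 = 5, cz_4 = 1, w_4 = 3, d_4 = 2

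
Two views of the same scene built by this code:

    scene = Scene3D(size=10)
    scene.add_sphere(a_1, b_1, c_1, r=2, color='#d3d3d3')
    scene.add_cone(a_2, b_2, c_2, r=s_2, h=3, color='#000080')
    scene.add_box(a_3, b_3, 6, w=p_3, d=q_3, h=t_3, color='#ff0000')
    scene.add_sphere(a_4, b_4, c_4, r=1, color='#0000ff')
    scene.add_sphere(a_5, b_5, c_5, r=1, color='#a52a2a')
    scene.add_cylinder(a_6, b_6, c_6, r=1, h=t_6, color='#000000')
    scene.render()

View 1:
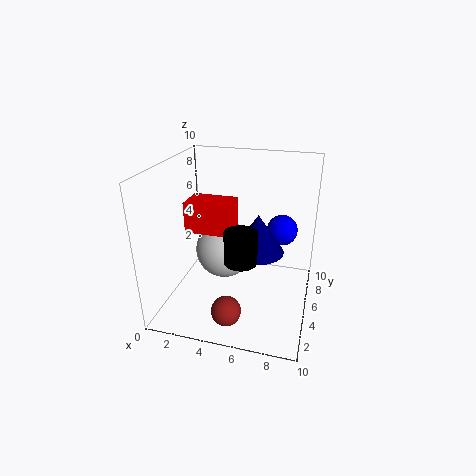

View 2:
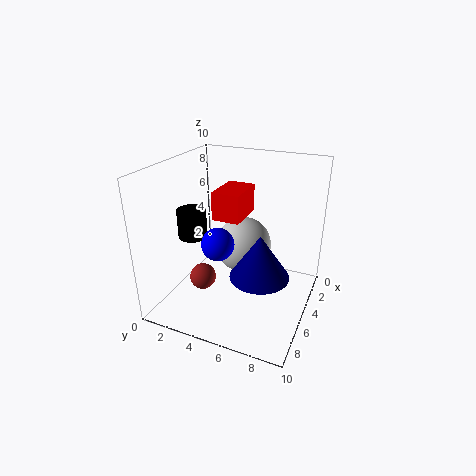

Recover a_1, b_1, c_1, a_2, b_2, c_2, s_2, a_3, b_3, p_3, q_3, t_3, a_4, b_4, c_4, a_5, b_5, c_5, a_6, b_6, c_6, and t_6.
a_1 = 4; b_1 = 5; c_1 = 4; a_2 = 6; b_2 = 7; c_2 = 3; s_2 = 2; a_3 = 2; b_3 = 3; p_3 = 3; q_3 = 2; t_3 = 2; a_4 = 8; b_4 = 5; c_4 = 6; a_5 = 5; b_5 = 2; c_5 = 1; a_6 = 6; b_6 = 2; c_6 = 5; t_6 = 2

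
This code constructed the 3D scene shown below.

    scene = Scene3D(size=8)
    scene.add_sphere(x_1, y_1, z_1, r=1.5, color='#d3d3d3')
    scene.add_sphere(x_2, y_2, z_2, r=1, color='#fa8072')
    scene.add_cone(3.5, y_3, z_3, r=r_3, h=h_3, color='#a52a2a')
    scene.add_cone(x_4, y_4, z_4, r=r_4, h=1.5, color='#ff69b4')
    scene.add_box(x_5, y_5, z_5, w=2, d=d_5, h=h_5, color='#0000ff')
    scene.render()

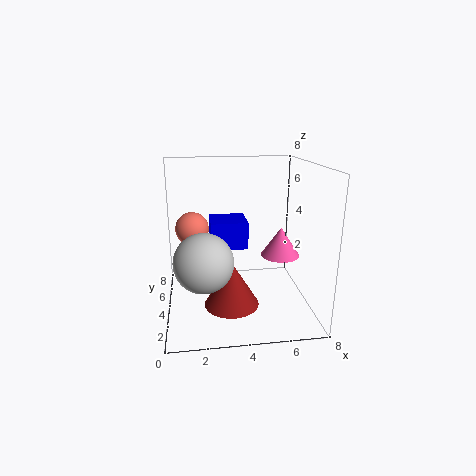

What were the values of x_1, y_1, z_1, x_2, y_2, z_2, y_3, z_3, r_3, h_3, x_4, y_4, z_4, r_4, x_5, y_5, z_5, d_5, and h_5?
x_1 = 2; y_1 = 2; z_1 = 3.5; x_2 = 1.5; y_2 = 6; z_2 = 4; y_3 = 3; z_3 = 0.5; r_3 = 1.5; h_3 = 2.5; x_4 = 6; y_4 = 2.5; z_4 = 3.5; r_4 = 1; x_5 = 2.5; y_5 = 3.5; z_5 = 3.5; d_5 = 2; h_5 = 1.5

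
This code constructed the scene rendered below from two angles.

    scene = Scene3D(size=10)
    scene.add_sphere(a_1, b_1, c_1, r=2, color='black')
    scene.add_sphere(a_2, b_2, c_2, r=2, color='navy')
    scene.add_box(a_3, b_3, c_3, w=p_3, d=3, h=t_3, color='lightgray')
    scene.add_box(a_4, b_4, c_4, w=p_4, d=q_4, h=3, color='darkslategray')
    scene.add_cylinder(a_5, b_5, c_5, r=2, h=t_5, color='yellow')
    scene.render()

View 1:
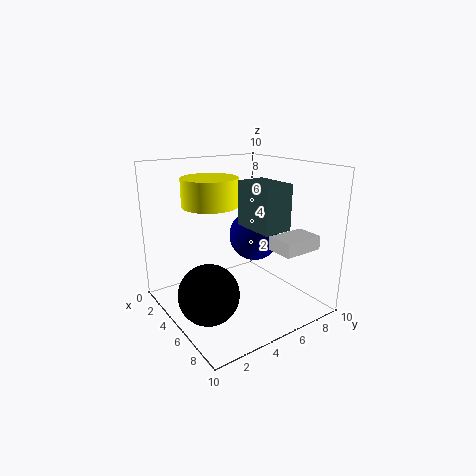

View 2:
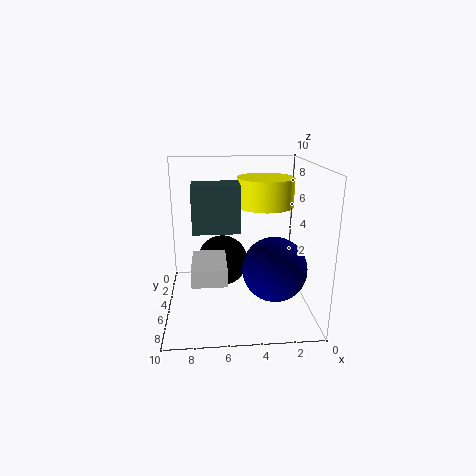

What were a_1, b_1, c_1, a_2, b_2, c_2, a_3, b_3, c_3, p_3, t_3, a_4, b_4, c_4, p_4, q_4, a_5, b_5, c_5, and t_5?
a_1 = 6
b_1 = 2
c_1 = 2
a_2 = 3
b_2 = 8
c_2 = 4
a_3 = 6
b_3 = 7
c_3 = 4
p_3 = 2
t_3 = 1
a_4 = 5
b_4 = 5
c_4 = 6
p_4 = 3
q_4 = 2
a_5 = 3
b_5 = 4
c_5 = 7
t_5 = 2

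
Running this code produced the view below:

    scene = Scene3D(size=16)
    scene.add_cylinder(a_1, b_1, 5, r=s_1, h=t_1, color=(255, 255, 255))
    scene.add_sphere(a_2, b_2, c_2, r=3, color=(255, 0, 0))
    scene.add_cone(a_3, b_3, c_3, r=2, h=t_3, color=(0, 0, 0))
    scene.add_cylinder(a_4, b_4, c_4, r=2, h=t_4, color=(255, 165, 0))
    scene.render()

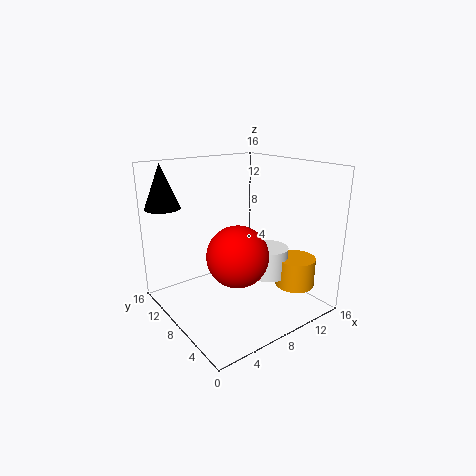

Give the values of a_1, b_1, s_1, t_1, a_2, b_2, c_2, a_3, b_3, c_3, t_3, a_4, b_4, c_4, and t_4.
a_1 = 9
b_1 = 4
s_1 = 2
t_1 = 3
a_2 = 5
b_2 = 4
c_2 = 8
a_3 = 2
b_3 = 14
c_3 = 11
t_3 = 5
a_4 = 11
b_4 = 2
c_4 = 4
t_4 = 3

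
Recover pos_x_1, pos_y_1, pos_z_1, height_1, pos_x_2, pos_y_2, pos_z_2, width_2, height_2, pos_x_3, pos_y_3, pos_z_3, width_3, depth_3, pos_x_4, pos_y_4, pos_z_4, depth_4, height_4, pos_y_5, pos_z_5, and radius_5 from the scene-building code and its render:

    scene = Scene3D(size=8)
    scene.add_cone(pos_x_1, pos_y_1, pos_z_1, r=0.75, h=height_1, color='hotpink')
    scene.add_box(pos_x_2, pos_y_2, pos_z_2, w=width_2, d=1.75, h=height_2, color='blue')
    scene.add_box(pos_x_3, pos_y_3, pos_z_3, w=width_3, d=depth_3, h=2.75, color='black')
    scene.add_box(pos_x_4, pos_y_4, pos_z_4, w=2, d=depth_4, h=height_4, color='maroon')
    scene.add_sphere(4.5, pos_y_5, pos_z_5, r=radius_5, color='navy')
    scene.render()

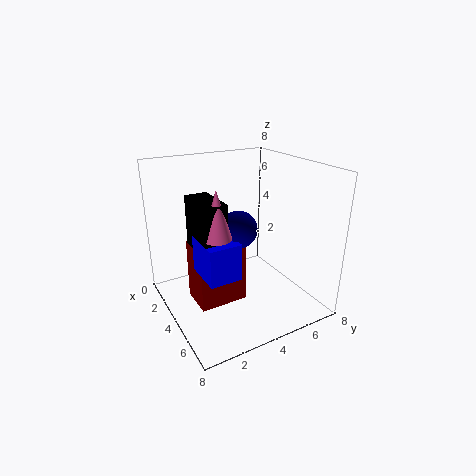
pos_x_1 = 5
pos_y_1 = 2.25
pos_z_1 = 4.75
height_1 = 2.5
pos_x_2 = 3.5
pos_y_2 = 1.5
pos_z_2 = 2.5
width_2 = 2.25
height_2 = 2
pos_x_3 = 2.75
pos_y_3 = 1.5
pos_z_3 = 3.75
width_3 = 2.5
depth_3 = 1.25
pos_x_4 = 2.5
pos_y_4 = 1.5
pos_z_4 = 0.25
depth_4 = 2.75
height_4 = 3.5
pos_y_5 = 3.75
pos_z_5 = 4.75
radius_5 = 1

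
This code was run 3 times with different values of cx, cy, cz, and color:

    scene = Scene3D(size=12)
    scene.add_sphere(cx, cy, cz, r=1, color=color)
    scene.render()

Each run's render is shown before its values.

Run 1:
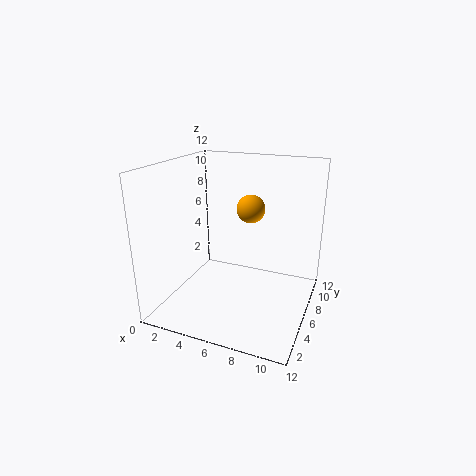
cx = 8
cy = 3.5
cz = 9.5
color = 'orange'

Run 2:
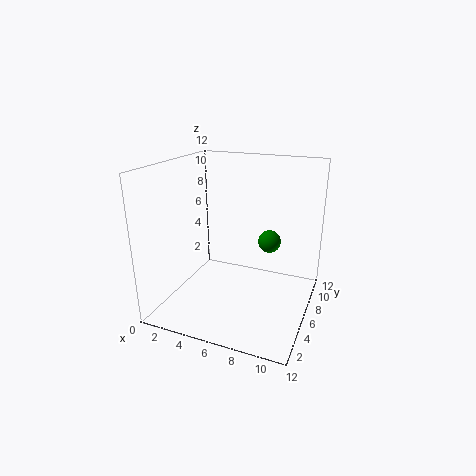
cx = 8
cy = 8.5
cz = 5
color = 'green'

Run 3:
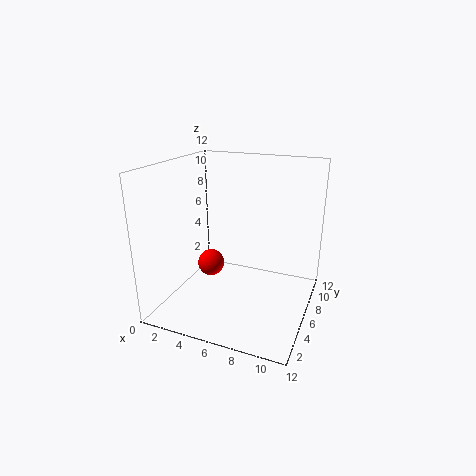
cx = 5
cy = 3
cz = 5
color = 'red'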